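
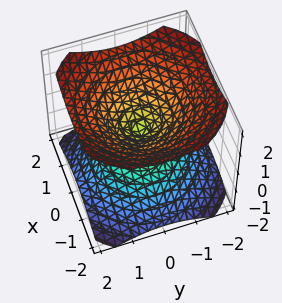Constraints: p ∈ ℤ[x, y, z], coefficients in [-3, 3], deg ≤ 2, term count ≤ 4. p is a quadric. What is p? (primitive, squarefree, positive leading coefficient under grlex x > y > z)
2*x^2 + 2*y^2 - 3*z^2

1. The picture has 2 separate pieces. They look like related sheets of one shape, so recover p as a whole.
2. The degree is 2 — two nappes meeting at a single point; a quadric.
3. By symmetry, the z-axis is an axis of rotation, so x and y enter only as x² + y²; it's symmetric under z → −z, forcing even powers of z.
4. From the axis intercepts and sections: it crosses the y-axis at the gridline y = 0; it meets the z-axis at z = 0 (among the integer gridlines); a circular section at z = 1 has radius between 1 and 2.
5. Putting this together gives p.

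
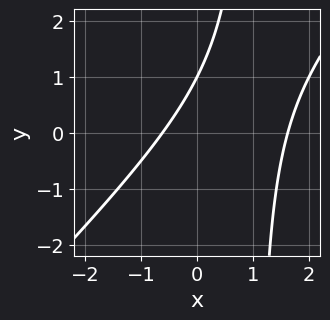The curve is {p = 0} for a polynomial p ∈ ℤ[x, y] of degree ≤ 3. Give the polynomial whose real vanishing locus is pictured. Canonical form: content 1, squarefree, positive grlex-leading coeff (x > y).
x^2 - x*y - x + y - 1

The degree is 2 — a generic line meets the curve in up to 2 points.
Reading off the gridlines: it crosses the y-axis at the gridline y = 1.
These observations pin down the coefficients.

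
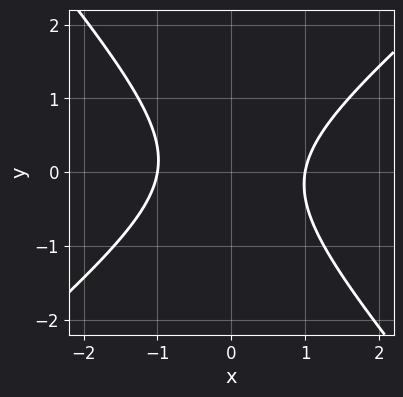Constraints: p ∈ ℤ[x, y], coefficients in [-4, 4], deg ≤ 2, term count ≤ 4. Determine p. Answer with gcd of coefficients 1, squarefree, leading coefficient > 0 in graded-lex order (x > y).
1. deg p = 2. No degree-1 curve has this shape.
2. Reading off the gridlines: no y-intercept at any integer in the box; among the integer gridlines, it crosses the x-axis at x ∈ {-1, 1}.
3. The integer polynomial consistent with all of this is the stated p.

3*x^2 - x*y - 3*y^2 - 3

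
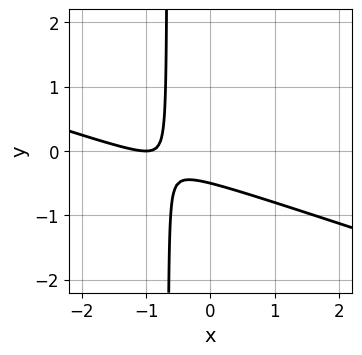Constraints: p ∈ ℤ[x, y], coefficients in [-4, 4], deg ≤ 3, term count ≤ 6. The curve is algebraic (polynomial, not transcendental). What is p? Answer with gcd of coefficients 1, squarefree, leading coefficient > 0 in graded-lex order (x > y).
Degree: a generic line meets the curve in up to 2 points, so deg p = 2.
Checking where it meets the axes: it meets the x-axis at x = -1 (among the integer gridlines).
Assembling these constraints gives the stated polynomial.

x^2 + 3*x*y + 2*x + 2*y + 1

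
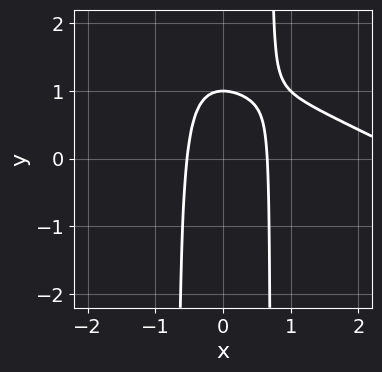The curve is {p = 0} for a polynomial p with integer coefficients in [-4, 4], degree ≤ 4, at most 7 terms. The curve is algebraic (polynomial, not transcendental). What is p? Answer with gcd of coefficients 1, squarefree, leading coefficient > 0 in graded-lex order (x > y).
x^3 + 2*x^2*y - 3*x^2 - y + 1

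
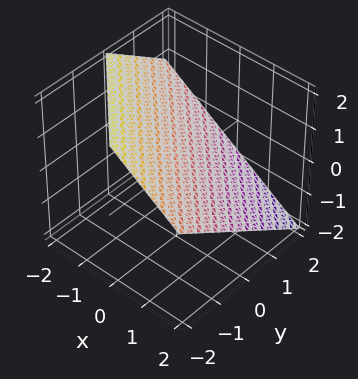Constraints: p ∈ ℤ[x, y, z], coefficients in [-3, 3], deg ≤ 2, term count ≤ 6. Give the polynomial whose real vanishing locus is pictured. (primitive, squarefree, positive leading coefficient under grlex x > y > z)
2*x + 2*y + 3*z - 2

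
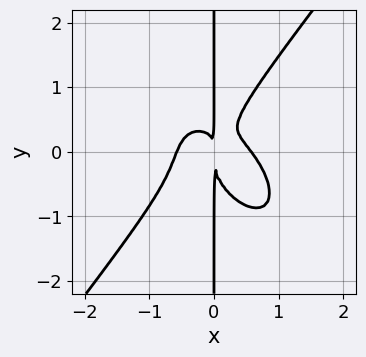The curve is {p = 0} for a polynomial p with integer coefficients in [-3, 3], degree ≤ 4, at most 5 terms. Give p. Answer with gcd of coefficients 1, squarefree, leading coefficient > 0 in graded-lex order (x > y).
Degree: the shape is more complex than any degree-3 curve, so deg p = 4.
Against the integer gridlines: every point of the y-axis in the box is on the curve.
Together with the visible shape, these determine p as stated.

3*x^4 + x^3*y - 2*x*y^3 + 2*x^2*y - x^2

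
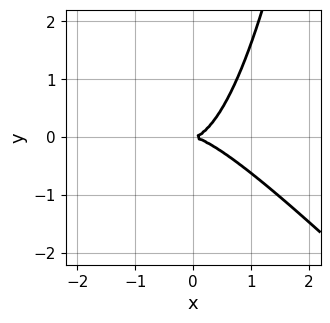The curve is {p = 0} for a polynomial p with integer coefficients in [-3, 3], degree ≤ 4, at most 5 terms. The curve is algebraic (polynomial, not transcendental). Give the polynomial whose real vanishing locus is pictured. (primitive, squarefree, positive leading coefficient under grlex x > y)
(a) deg p = 3. The shape is more complex than any degree-2 curve.
(b) Checking where it meets the axes: one y-axis crossing is at y = 0; it meets the x-axis at x = 0 (among the integer gridlines).
(c) Fitting integer coefficients to these (and the overall shape) gives p.

x^3 + x^2*y - y^2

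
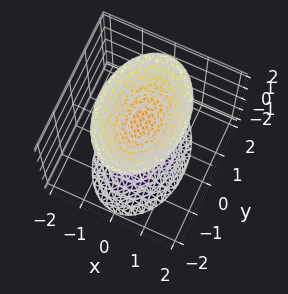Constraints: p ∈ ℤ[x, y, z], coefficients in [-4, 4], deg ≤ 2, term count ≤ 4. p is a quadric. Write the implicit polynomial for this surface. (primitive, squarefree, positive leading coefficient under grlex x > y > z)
2*x^2 + y^2 - z^2 + 1

(a) The picture has 2 separate pieces.
(b) Degree: two separate bowl-shaped sheets opening away from each other; a quadric, so deg p = 2.
(c) Symmetries: the y ↦ −y reflection is a symmetry, so y appears only in even powers; it's symmetric under x → −x, forcing even powers of x; it's symmetric under z → −z, forcing even powers of z.
(d) Observable constraints: the z-axis gridline crossings are at z ∈ {-1, 1}; the surface avoids every integer y-axis point in the box; it misses every integer gridline on the x-axis.
(e) Putting this together gives p.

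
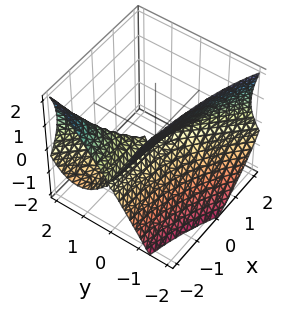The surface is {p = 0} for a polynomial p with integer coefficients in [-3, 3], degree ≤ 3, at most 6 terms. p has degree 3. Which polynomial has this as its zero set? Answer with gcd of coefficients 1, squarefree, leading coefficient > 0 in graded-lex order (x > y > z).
2*x*y^2 + 2*y^3 - y^2*z + 2*z^2

First, the degree is 3 — a generic line meets the surface in up to 3 points.
Then, observable constraints: one y-axis crossing is at y = 0; the visible x-axis segment lies entirely on the surface; it crosses the z-axis at the gridline z = 0.
Finally, solving for integer coefficients yields p as stated.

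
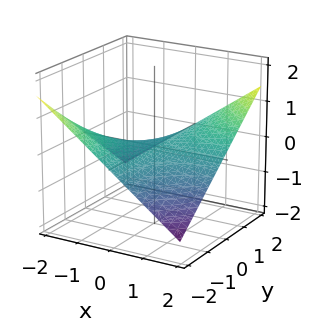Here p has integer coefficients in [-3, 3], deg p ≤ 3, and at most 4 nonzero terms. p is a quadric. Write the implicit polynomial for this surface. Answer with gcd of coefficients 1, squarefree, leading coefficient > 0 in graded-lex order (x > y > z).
x*y - 3*z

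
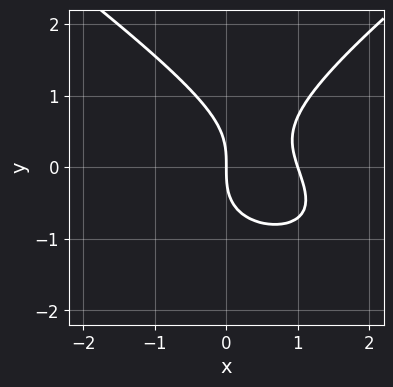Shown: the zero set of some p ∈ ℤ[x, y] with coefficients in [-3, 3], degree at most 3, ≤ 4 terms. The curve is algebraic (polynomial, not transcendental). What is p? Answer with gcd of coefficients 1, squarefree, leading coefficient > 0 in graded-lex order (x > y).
(a) Degree: no degree-2 curve has this shape, so deg p = 3.
(b) Reading off the gridlines: the x-axis gridline crossings are at x ∈ {0, 1}; one y-axis crossing is at y = 0.
(c) The integer polynomial consistent with all of this is the stated p.

x^2*y - 2*y^3 + 3*x^2 - 3*x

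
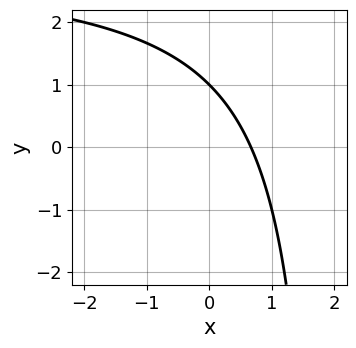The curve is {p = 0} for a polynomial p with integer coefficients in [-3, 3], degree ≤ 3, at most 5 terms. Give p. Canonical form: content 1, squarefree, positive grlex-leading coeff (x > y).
x*y - 3*x - 2*y + 2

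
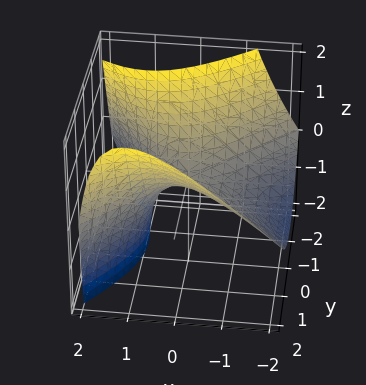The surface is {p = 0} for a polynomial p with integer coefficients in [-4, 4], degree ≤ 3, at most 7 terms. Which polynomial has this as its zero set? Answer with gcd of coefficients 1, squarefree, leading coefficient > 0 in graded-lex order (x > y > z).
2*x^2 - 2*x*z - 2*y^2 + y*z + 3*z

Degree: a generic line meets the surface in up to 2 points, so deg p = 2.
From the axis intercepts and sections: it crosses the y-axis at the gridline y = 0; it meets the z-axis at z = 0 (among the integer gridlines); it meets the x-axis at x = 0 (among the integer gridlines).
Matching integer coefficients to the picture gives p.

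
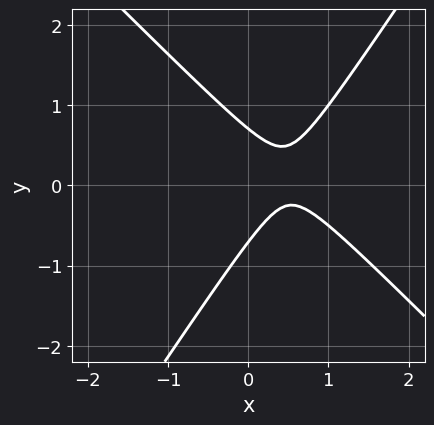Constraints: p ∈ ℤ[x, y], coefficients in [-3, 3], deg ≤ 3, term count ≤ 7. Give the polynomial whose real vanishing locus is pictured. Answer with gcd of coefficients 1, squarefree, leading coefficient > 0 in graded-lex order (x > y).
(a) Degree: a generic line meets the curve in up to 2 points, so deg p = 2.
(b) Observable constraints: the curve avoids every integer x-axis point in the box.
(c) These observations pin down the coefficients.

3*x^2 + x*y - 2*y^2 - 3*x + 1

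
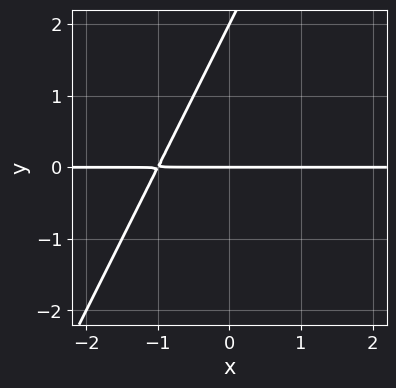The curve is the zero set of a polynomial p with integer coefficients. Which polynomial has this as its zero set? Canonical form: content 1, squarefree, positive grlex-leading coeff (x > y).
2*x*y - y^2 + 2*y

(a) deg p = 2. No degree-1 curve has this shape.
(b) Checking where it meets the axes: among the integer gridlines, it crosses the y-axis at y ∈ {0, 2}; every point of the x-axis in the box is on the curve.
(c) These observations pin down the coefficients.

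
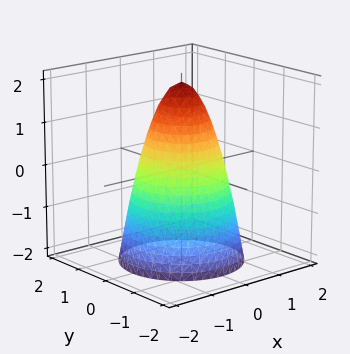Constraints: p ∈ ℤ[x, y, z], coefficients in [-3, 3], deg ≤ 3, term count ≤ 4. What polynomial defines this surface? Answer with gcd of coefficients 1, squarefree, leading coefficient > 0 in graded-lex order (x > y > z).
2*x^2 + 2*y^2 + z - 2

(a) deg p = 2. The shape is more complex than any degree-1 surface.
(b) By symmetry, every cross-section ⟂ z is a circle, so x, y appear only via x² + y².
(c) Against the integer gridlines: the y-axis gridline crossings are at y ∈ {-1, 1}; it crosses the z-axis at the gridline z = 2; among the integer gridlines, it crosses the x-axis at x ∈ {-1, 1}; a circular section at z = 1 has radius between 0 and 1.
(d) These observations pin down the coefficients.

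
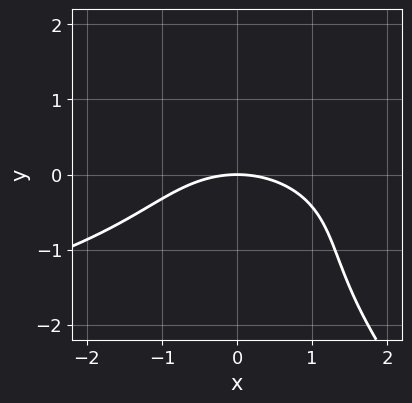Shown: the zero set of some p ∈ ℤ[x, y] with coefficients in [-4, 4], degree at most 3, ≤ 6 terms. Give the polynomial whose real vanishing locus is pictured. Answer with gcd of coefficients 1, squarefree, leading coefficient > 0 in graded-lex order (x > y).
x*y^2 + y^3 + x^2 + y^2 + 3*y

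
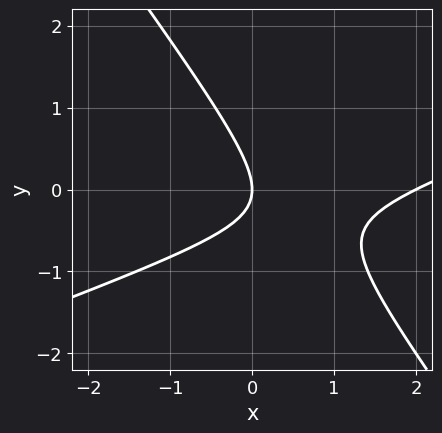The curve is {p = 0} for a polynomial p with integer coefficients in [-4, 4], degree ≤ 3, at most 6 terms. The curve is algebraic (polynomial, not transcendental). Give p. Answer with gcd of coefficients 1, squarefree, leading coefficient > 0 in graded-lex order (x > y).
1. The degree is 2 — the shape is more complex than any degree-1 curve.
2. From the axis intercepts and sections: it crosses the y-axis at the gridline y = 0; among the integer gridlines, it crosses the x-axis at x ∈ {0, 2}.
3. Fitting integer coefficients to these (and the overall shape) gives p.

x^2 - 2*x*y - 2*y^2 - 2*x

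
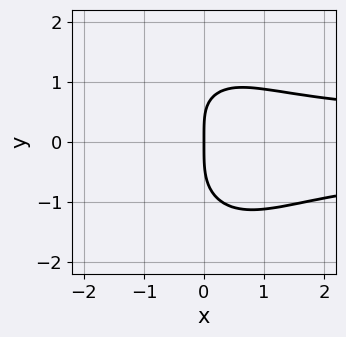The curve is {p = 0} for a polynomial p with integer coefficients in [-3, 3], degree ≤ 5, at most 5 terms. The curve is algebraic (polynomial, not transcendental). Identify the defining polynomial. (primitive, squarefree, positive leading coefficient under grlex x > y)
1. The degree is 4 — no degree-3 curve has this shape.
2. Against the integer gridlines: it crosses the x-axis at the gridline x = 0; it crosses the y-axis at the gridline y = 0.
3. Solving for integer coefficients yields p as stated.

2*x^2*y^2 + y^4 + x*y - 3*x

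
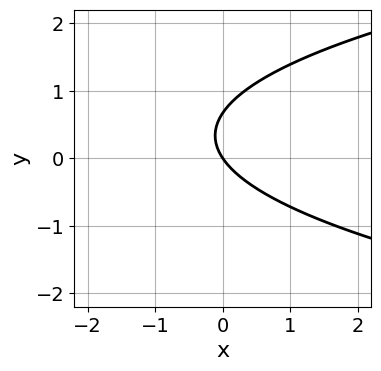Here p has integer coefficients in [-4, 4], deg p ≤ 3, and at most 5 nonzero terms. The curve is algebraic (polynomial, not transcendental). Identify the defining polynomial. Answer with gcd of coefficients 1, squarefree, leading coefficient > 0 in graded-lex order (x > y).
3*y^2 - 3*x - 2*y

(a) Degree: the shape is more complex than any degree-1 curve, so deg p = 2.
(b) Checking where it meets the axes: it meets the x-axis at x = 0 (among the integer gridlines); one y-axis crossing is at y = 0.
(c) Matching integer coefficients to the picture gives p.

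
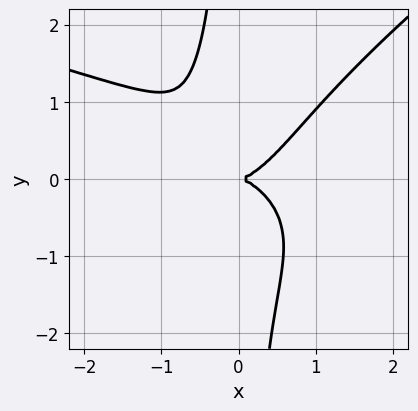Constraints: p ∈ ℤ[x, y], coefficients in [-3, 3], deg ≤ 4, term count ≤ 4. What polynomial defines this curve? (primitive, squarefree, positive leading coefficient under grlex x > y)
1. The degree is 4 — a generic line meets the curve in up to 4 points.
2. Checking where it meets the axes: one y-axis crossing is at y = 0; it crosses the x-axis at the gridline x = 0.
3. Putting this together gives p.

2*x^2*y^2 - 3*x*y^3 + 3*x^3 - 3*y^2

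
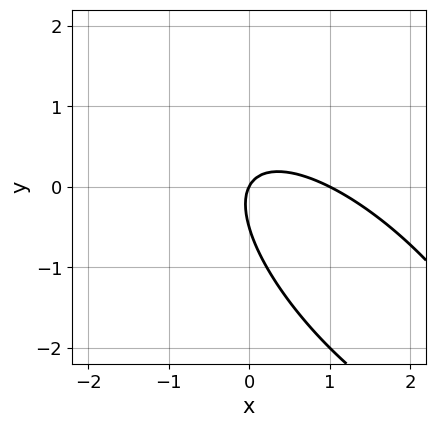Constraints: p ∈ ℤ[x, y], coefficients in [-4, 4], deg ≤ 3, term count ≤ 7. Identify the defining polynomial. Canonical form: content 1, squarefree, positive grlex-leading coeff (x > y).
First, the degree is 2 — a generic line meets the curve in up to 2 points.
Then, against the integer gridlines: the x-axis gridline crossings are at x ∈ {0, 1}; one y-axis crossing is at y = 0.
Finally, these observations pin down the coefficients.

2*x^2 + 3*x*y + 2*y^2 - 2*x + y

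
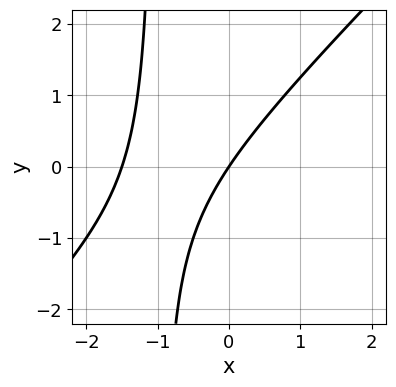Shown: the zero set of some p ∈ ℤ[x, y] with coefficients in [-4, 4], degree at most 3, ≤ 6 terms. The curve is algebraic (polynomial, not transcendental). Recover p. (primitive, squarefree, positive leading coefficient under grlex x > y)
2*x^2 - 2*x*y + 3*x - 2*y

1. deg p = 2. A generic line meets the curve in up to 2 points.
2. Checking where it meets the axes: one y-axis crossing is at y = 0; it crosses the x-axis at the gridline x = 0.
3. Together with the visible shape, these determine p as stated.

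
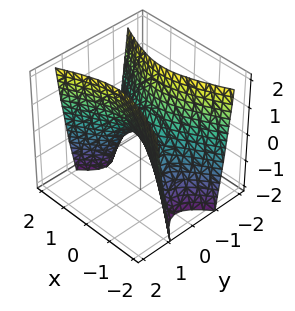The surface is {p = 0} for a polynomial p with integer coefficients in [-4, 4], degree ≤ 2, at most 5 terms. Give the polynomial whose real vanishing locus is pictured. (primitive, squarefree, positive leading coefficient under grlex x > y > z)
x^2 - 3*y^2 + z

1. deg p = 2.
2. Symmetries: the x ↦ −x reflection is a symmetry, so x appears only in even powers; the y ↦ −y reflection is a symmetry, so y appears only in even powers.
3. From the visible intercepts: it meets the y-axis at y = 0 (among the integer gridlines); one z-axis crossing is at z = 0.
4. These observations pin down the coefficients.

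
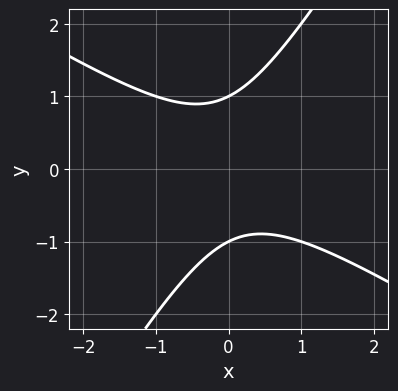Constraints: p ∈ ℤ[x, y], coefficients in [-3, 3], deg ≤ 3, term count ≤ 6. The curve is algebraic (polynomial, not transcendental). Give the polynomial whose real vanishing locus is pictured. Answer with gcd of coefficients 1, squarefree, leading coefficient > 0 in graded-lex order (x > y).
x^2 + x*y - y^2 + 1

1. deg p = 2. The shape is more complex than any degree-1 curve.
2. Reading off the gridlines: no x-intercept at any integer in the box; the y-axis gridline crossings are at y ∈ {-1, 1}.
3. Putting this together gives p.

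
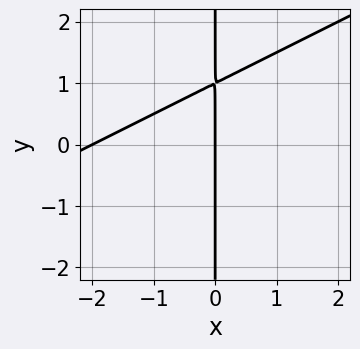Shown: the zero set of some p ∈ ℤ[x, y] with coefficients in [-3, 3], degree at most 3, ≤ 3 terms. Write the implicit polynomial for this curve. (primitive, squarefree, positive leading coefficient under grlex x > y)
1. deg p = 2. The shape is more complex than any degree-1 curve.
2. Against the integer gridlines: every point of the y-axis in the box is on the curve; among the integer gridlines, it crosses the x-axis at x ∈ {-2, 0}.
3. Fitting integer coefficients to these (and the overall shape) gives p.

x^2 - 2*x*y + 2*x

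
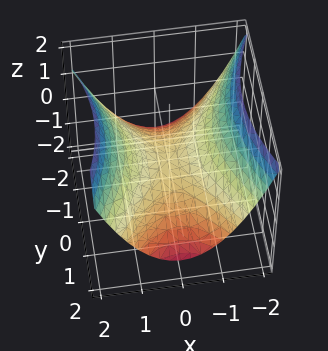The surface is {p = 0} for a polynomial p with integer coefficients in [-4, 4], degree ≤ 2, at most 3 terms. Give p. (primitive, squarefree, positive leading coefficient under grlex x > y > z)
1. The degree is 2 — a hyperbolic paraboloid; a quadric.
2. Symmetries: the y ↦ −y reflection is a symmetry, so y appears only in even powers; the x ↦ −x reflection is a symmetry, so x appears only in even powers.
3. Checking where it meets the axes: it crosses the x-axis at the gridline x = 0; one y-axis crossing is at y = 0.
4. The integer polynomial consistent with all of this is the stated p.

2*x^2 - y^2 - 3*z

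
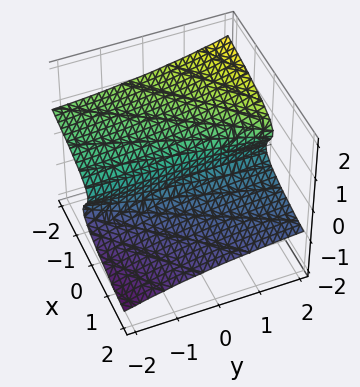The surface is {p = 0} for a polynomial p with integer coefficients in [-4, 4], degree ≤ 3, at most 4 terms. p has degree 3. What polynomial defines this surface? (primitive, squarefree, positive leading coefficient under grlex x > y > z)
y*z^2 - 2*z^3 - x

Degree: the shape is more complex than any degree-2 surface, so deg p = 3.
Against the integer gridlines: it crosses the x-axis at the gridline x = 0; one z-axis crossing is at z = 0; the visible y-axis segment lies entirely on the surface.
The integer polynomial consistent with all of this is the stated p.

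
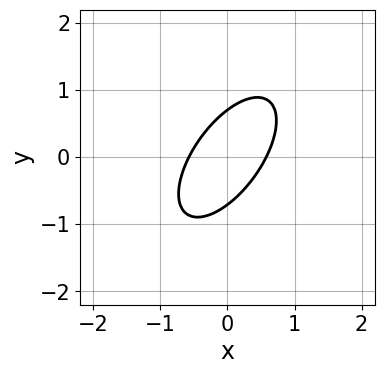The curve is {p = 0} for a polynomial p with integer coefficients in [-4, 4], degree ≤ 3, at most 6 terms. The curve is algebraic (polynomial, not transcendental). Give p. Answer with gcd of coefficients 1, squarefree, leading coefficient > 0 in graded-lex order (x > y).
First, deg p = 2.
Finally, solving for integer coefficients yields p as stated.

3*x^2 - 3*x*y + 2*y^2 - 1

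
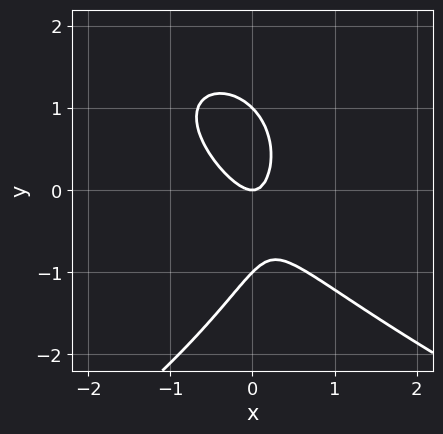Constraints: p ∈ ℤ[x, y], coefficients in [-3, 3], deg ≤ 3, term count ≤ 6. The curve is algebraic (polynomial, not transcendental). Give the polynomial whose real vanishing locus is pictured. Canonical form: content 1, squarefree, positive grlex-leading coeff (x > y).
y^3 + 3*x^2 + 2*x*y - y

1. The degree is 3 — no degree-2 curve has this shape.
2. Observable constraints: among the integer gridlines, it crosses the y-axis at y ∈ {-1, 0, 1}; it meets the x-axis at x = 0 (among the integer gridlines).
3. Fitting integer coefficients to these (and the overall shape) gives p.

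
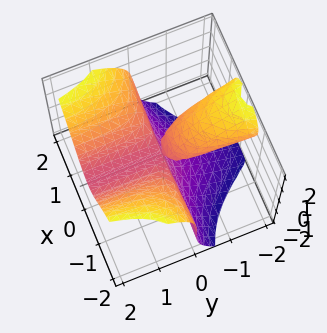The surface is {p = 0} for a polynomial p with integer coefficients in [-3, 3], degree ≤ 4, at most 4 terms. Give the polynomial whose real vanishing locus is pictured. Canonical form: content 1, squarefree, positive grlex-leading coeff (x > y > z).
3*x^2*y - z^3 - 2*y*z

1. Degree: no degree-2 surface has this shape, so deg p = 3.
2. Against the integer gridlines: the visible x-axis segment lies entirely on the surface; it meets the z-axis at z = 0 (among the integer gridlines).
3. Assembling these constraints gives the stated polynomial.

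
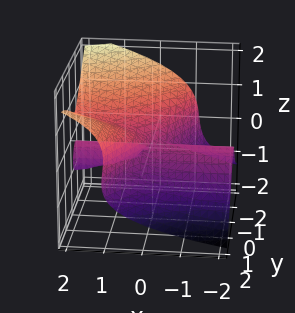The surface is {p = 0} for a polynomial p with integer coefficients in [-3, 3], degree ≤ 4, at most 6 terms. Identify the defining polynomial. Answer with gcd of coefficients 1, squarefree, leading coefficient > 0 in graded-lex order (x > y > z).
2*x*y^2 - y^3 - 3*z^3 + x*z

1. deg p = 3. A generic line meets the surface in up to 3 points.
2. Against the integer gridlines: it meets the y-axis at y = 0 (among the integer gridlines); every point of the x-axis in the box is on the surface.
3. Matching integer coefficients to the picture gives p.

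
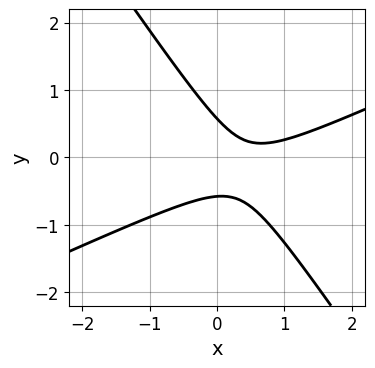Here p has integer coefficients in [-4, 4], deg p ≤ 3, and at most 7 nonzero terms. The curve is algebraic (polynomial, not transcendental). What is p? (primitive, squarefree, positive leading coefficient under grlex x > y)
2*x^2 - 3*x*y - 3*y^2 - 2*x + 1

First, degree: a generic line meets the curve in up to 2 points, so deg p = 2.
Next, observable constraints: it misses every integer gridline on the x-axis.
Finally, together with the visible shape, these determine p as stated.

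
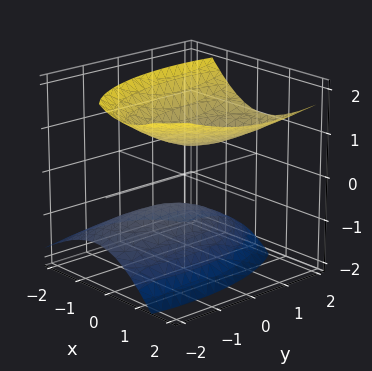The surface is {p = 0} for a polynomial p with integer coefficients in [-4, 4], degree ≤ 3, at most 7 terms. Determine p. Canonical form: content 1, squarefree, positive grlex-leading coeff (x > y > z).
3*x^2 - 2*x*z + y^2 - y*z - 3*z^2 + 2

(a) The picture has 2 separate pieces.
(b) deg p = 2.
(c) From the axis intercepts and sections: it misses every integer gridline on the x-axis; the surface avoids every integer y-axis point in the box.
(d) Fitting integer coefficients to these (and the overall shape) gives p.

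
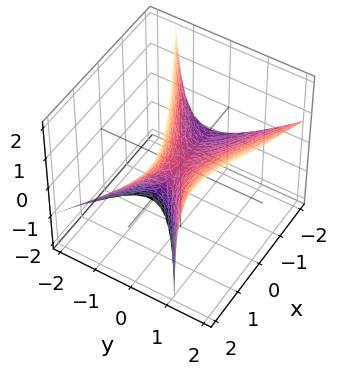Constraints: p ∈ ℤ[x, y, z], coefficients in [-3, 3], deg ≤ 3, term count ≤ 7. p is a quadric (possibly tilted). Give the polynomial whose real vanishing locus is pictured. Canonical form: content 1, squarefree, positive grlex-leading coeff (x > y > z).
x^2 - 2*x*z - 3*y^2 + 3*y*z + z

1. deg p = 2. A generic line meets the surface in up to 2 points.
2. Against the integer gridlines: it meets the x-axis at x = 0 (among the integer gridlines); it meets the z-axis at z = 0 (among the integer gridlines); it meets the y-axis at y = 0 (among the integer gridlines).
3. Assembling these constraints gives the stated polynomial.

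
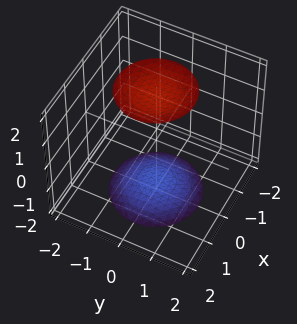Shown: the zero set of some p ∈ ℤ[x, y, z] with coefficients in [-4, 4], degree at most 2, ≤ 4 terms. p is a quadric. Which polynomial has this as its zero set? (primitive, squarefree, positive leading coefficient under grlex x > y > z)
x^2 + y^2 - z^2 + 3

(a) There are 2 components. Treating them together as one polynomial.
(b) Degree: two sheets facing apart; a quadric, so deg p = 2.
(c) Symmetries: it's symmetric under z → −z, forcing even powers of z; rotational symmetry about the z-axis ⇒ p depends on x, y only through x² + y².
(d) From the axis intercepts and sections: it misses every integer gridline on the y-axis; a circular section at z = 2 has radius exactly 1; it misses every integer gridline on the x-axis.
(e) Fitting integer coefficients to these (and the overall shape) gives p.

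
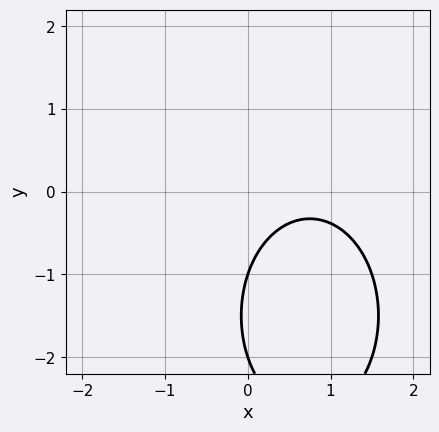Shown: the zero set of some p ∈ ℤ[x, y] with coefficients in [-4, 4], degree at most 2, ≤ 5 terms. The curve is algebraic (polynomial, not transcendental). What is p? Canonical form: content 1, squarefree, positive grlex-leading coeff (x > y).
First, the degree is 2 — the shape is more complex than any degree-1 curve.
Then, against the integer gridlines: the y-axis gridline crossings are at y ∈ {-2, -1}; it misses every integer gridline on the x-axis.
Finally, these observations pin down the coefficients.

2*x^2 + y^2 - 3*x + 3*y + 2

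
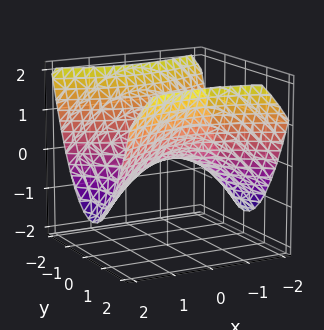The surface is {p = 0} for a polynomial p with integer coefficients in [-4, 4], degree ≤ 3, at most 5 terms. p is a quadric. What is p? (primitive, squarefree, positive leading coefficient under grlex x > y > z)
The degree is 2 — a saddle surface; a quadric.
Symmetries: it's symmetric under x → −x, forcing even powers of x; mirror symmetry y ↦ −y ⇒ only even powers of y.
Checking where it meets the axes: it meets the x-axis at x = 0 (among the integer gridlines); it meets the y-axis at y = 0 (among the integer gridlines); it meets the z-axis at z = 0 (among the integer gridlines).
The integer polynomial consistent with all of this is the stated p.

x^2 - 2*y^2 + 3*z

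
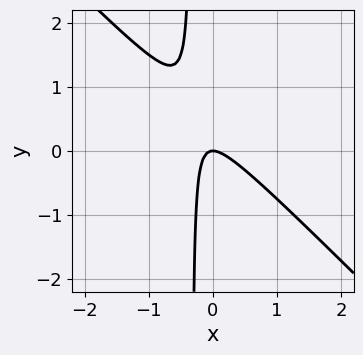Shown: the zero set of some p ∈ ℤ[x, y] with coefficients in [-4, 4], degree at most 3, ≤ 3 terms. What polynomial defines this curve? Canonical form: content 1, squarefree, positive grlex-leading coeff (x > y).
3*x^2 + 3*x*y + y

(a) deg p = 2. No degree-1 curve has this shape.
(b) Reading off the gridlines: one x-axis crossing is at x = 0; it meets the y-axis at y = 0 (among the integer gridlines).
(c) Matching integer coefficients to the picture gives p.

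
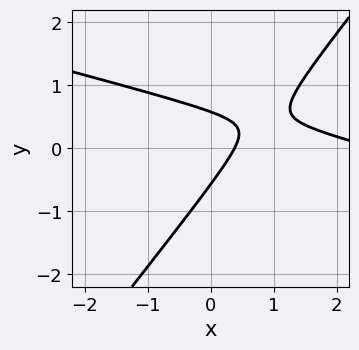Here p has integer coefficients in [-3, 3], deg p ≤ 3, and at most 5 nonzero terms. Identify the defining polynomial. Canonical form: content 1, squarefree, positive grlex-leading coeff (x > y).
x^2 + 3*x*y - 3*y^2 - 3*x + 1

First, deg p = 2. The shape is more complex than any degree-1 curve.
Finally, matching integer coefficients to the picture gives p.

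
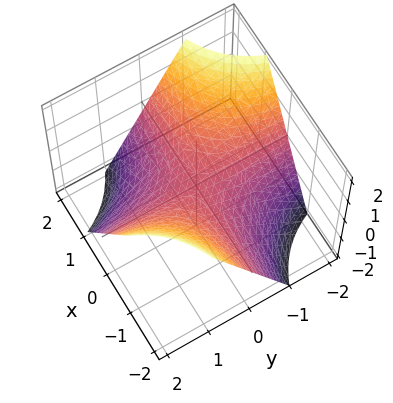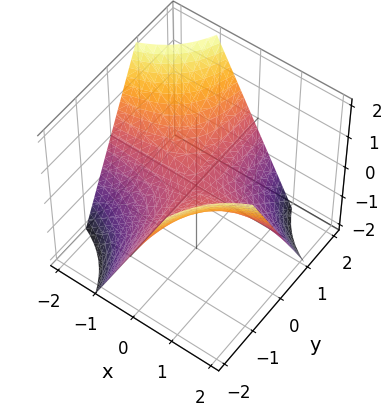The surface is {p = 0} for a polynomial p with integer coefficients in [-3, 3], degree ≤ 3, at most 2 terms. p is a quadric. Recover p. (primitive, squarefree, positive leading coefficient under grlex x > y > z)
x*y + z

First, deg p = 2. A saddle surface; a quadric.
Then, observable constraints: the visible x-axis segment lies entirely on the surface; the visible y-axis segment lies entirely on the surface.
Finally, these observations pin down the coefficients.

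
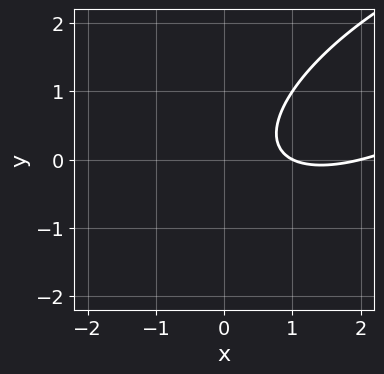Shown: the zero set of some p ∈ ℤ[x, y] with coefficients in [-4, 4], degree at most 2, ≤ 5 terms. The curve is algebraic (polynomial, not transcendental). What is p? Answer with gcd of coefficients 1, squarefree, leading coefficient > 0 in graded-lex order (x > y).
x^2 - 2*x*y + 2*y^2 - 3*x + 2

First, deg p = 2. The shape is more complex than any degree-1 curve.
Then, checking where it meets the axes: the curve avoids every integer y-axis point in the box; the x-axis gridline crossings are at x ∈ {1, 2}.
Finally, assembling these constraints gives the stated polynomial.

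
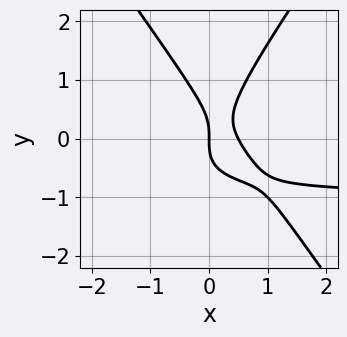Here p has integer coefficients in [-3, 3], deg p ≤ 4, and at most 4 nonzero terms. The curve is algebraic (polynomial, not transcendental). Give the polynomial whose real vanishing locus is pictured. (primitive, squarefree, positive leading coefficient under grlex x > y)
2*x^2*y - y^3 + 2*x^2 - x

First, the degree is 3 — a generic line meets the curve in up to 3 points.
Then, observable constraints: it crosses the x-axis at the gridline x = 0; it crosses the y-axis at the gridline y = 0.
Finally, putting this together gives p.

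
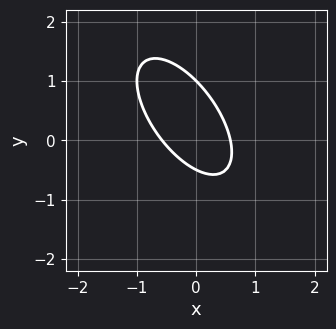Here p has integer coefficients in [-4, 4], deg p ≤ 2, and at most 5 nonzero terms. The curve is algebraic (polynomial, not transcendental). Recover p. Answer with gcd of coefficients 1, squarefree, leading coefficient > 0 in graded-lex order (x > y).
First, the degree is 2 — a generic line meets the curve in up to 2 points.
Next, observable constraints: it crosses the y-axis at the gridline y = 1.
Finally, these observations pin down the coefficients.

3*x^2 + 3*x*y + 2*y^2 - y - 1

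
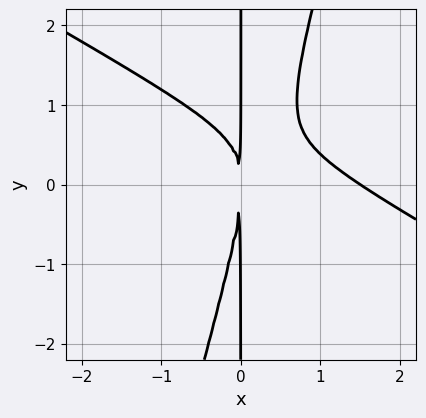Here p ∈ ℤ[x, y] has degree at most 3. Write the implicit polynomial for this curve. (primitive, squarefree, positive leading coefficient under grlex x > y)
2*x^3 + 3*x^2*y - x*y^2 - 3*x^2

(a) Degree: a generic line meets the curve in up to 3 points, so deg p = 3.
(b) Reading off the gridlines: every point of the y-axis in the box is on the curve.
(c) The integer polynomial consistent with all of this is the stated p.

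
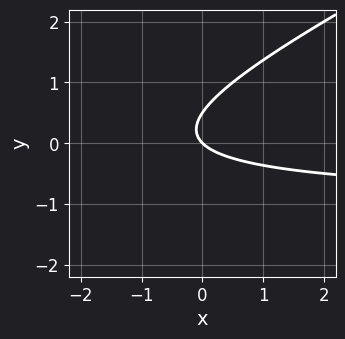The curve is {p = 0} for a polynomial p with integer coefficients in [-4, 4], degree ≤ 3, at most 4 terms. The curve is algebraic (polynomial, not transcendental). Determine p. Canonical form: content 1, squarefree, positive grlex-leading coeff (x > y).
x*y - 2*y^2 + x + y

1. The degree is 2 — no degree-1 curve has this shape.
2. Observable constraints: one y-axis crossing is at y = 0; it meets the x-axis at x = 0 (among the integer gridlines).
3. Assembling these constraints gives the stated polynomial.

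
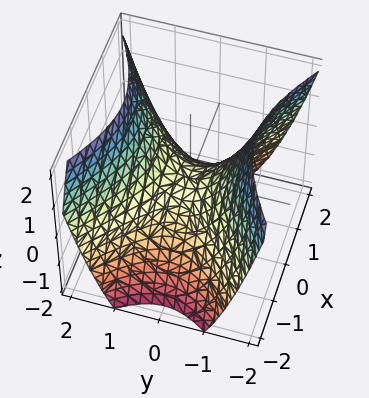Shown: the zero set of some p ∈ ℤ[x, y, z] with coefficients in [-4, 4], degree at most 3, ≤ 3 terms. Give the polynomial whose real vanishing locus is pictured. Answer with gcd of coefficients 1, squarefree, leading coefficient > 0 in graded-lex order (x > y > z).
2*x^2 - 3*y^2 + 3*z

1. deg p = 2.
2. Symmetries: mirror symmetry y ↦ −y ⇒ only even powers of y; it's symmetric under x → −x, forcing even powers of x.
3. Checking where it meets the axes: one x-axis crossing is at x = 0; it meets the y-axis at y = 0 (among the integer gridlines); it crosses the z-axis at the gridline z = 0.
4. Solving for integer coefficients yields p as stated.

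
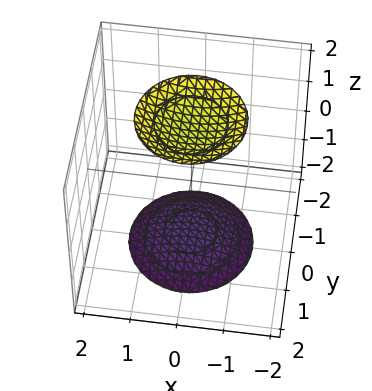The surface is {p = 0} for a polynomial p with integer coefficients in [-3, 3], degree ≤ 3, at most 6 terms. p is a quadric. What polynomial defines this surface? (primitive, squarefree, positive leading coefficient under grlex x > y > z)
The picture has 2 separate pieces.
Degree: two sheets facing apart; a quadric, so deg p = 2.
Symmetry: the z-axis is an axis of rotation, so x and y enter only as x² + y²; mirror symmetry z ↦ −z ⇒ only even powers of z.
Checking where it meets the axes: a circular section at z = 2 has radius exactly 1; the surface avoids every integer y-axis point in the box.
Fitting integer coefficients to these (and the overall shape) gives p.

x^2 + y^2 - z^2 + 3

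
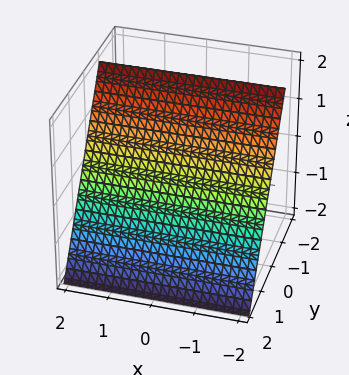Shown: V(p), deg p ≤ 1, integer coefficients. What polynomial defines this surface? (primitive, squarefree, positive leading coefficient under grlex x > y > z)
1. deg p = 1. The surface is flat (a plane).
2. Reading off the gridlines: one z-axis crossing is at z = 1; no x-intercept at any integer in the box.
3. Assembling these constraints gives the stated polynomial.

3*y + 2*z - 2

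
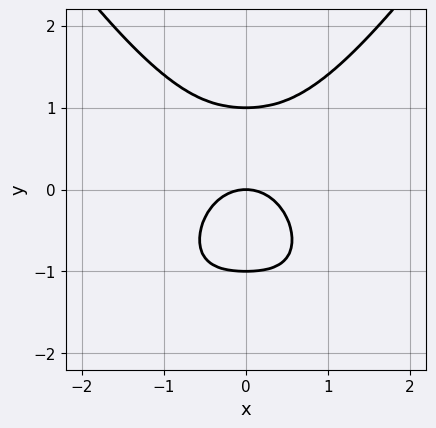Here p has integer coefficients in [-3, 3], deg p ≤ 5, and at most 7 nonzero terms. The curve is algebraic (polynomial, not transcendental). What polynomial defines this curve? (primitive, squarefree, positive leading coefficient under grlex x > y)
Degree: no degree-3 curve has this shape, so deg p = 4.
Symmetries: the x ↦ −x reflection is a symmetry, so x appears only in even powers.
From the visible intercepts: it crosses the x-axis at the gridline x = 0; the y-axis gridline crossings are at y ∈ {-1, 0, 1}.
Fitting integer coefficients to these (and the overall shape) gives p.

3*x^4 - x^2*y^2 - 3*y^3 + 3*x^2 + 3*y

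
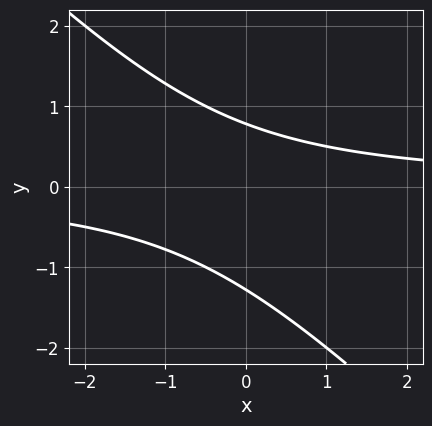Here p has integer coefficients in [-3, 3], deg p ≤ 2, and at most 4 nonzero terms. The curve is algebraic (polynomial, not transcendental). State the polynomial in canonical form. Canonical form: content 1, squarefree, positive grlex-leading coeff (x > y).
(a) Degree: the shape is more complex than any degree-1 curve, so deg p = 2.
(b) Against the integer gridlines: no x-intercept at any integer in the box.
(c) Assembling these constraints gives the stated polynomial.

2*x*y + 2*y^2 + y - 2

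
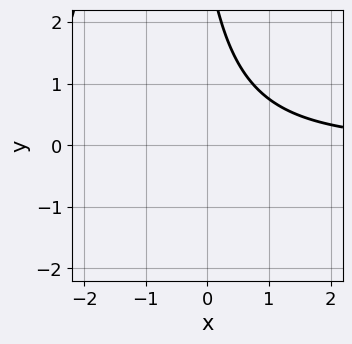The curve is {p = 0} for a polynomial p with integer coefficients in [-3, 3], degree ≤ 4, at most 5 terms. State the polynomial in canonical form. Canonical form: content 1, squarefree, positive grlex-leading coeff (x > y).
x^2*y + 2*x*y + y - 3

deg p = 3.
From the visible intercepts: the curve avoids every integer x-axis point in the box; it misses every integer gridline on the y-axis.
Solving for integer coefficients yields p as stated.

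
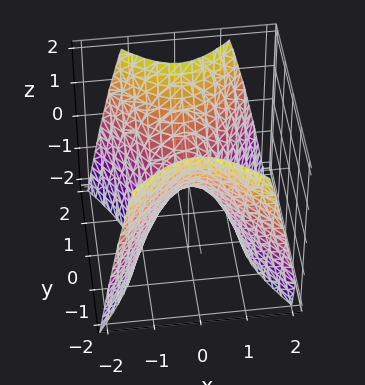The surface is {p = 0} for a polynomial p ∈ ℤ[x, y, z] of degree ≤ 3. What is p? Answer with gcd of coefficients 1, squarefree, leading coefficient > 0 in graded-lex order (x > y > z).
3*x^2 - 2*y^2 + 2*z

First, deg p = 2. A saddle surface; a quadric.
Then, symmetries: it's symmetric under x → −x, forcing even powers of x; mirror symmetry y ↦ −y ⇒ only even powers of y.
Next, from the axis intercepts and sections: it meets the x-axis at x = 0 (among the integer gridlines); it meets the z-axis at z = 0 (among the integer gridlines).
Finally, fitting integer coefficients to these (and the overall shape) gives p.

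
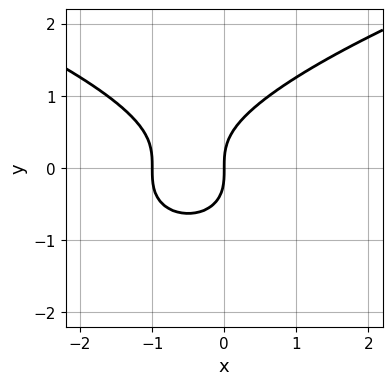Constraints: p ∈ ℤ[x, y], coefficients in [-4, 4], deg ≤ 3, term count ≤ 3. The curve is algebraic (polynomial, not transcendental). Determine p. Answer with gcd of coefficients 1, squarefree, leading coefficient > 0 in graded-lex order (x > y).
(a) Degree: the shape is more complex than any degree-2 curve, so deg p = 3.
(b) Against the integer gridlines: among the integer gridlines, it crosses the x-axis at x ∈ {-1, 0}; it crosses the y-axis at the gridline y = 0.
(c) Putting this together gives p.

y^3 - x^2 - x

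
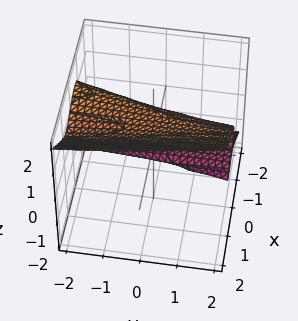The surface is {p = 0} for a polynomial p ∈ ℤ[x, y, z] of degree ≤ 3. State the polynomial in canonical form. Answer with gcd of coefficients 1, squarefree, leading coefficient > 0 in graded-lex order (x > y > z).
1. The degree is 3 — the shape is more complex than any degree-2 surface.
2. From the axis intercepts and sections: one x-axis crossing is at x = 0; the visible y-axis segment lies entirely on the surface.
3. Solving for integer coefficients yields p as stated. Check: (0, 0, 1) on the z-axis lies on the surface, and p(0, 0, 1) = 0. ✓

2*x^3 + x*y*z - 3*z^3 + 2*z^2 + z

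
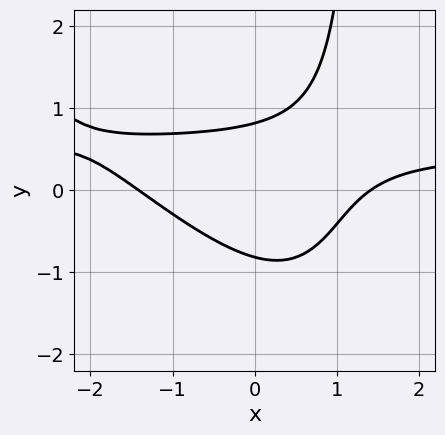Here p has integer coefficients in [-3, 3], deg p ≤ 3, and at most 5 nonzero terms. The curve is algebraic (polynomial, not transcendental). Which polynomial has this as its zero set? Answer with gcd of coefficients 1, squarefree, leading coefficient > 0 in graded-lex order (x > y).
2*x^2*y + 2*x*y^2 - x^2 - 3*y^2 + 2

First, degree: the shape is more complex than any degree-2 curve, so deg p = 3.
Finally, putting this together gives p.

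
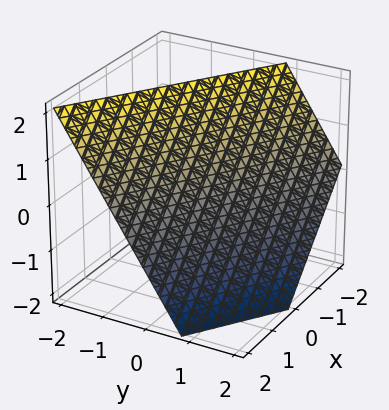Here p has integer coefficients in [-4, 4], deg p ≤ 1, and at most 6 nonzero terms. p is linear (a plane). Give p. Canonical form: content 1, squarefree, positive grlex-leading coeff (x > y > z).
(a) The degree is 1 — every cross-section is a straight line — this is a plane.
(b) Reading off the gridlines: it meets the z-axis at z = 1 (among the integer gridlines); one x-axis crossing is at x = 1.
(c) Fitting integer coefficients to these (and the overall shape) gives p.

2*x + 3*y + 2*z - 2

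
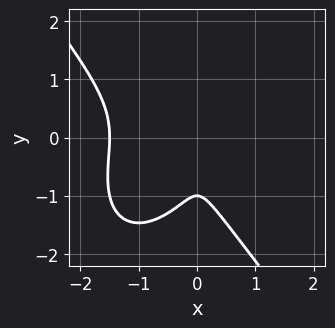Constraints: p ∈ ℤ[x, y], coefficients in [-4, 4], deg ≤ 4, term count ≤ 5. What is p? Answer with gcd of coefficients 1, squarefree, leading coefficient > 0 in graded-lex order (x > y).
1. The degree is 3 — a generic line meets the curve in up to 3 points.
2. Observable constraints: it meets the y-axis at y = -1 (among the integer gridlines).
3. These observations pin down the coefficients.

2*x^3 + y^3 + 3*x^2 + y^2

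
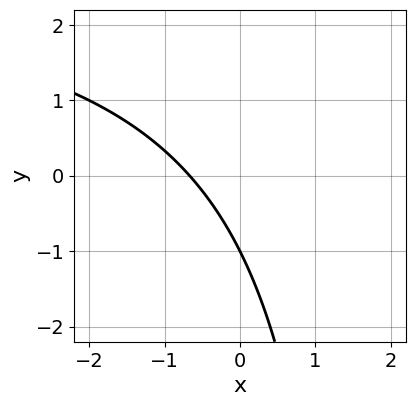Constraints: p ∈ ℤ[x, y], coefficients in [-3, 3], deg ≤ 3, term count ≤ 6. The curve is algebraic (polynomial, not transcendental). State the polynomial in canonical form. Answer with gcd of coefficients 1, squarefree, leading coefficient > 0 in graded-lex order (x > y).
The degree is 2 — the shape is more complex than any degree-1 curve.
Observable constraints: one y-axis crossing is at y = -1.
These observations pin down the coefficients.

x*y - 3*x - 2*y - 2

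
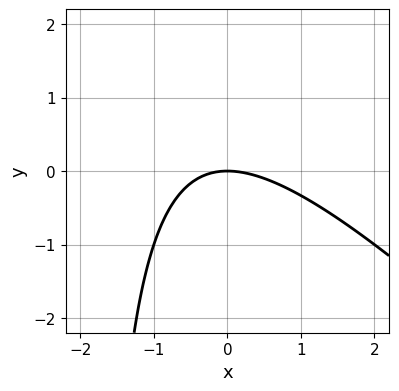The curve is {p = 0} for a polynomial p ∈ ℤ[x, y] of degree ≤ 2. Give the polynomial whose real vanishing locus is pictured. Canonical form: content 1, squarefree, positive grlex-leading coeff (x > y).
x^2 + x*y + 2*y

Degree: a generic line meets the curve in up to 2 points, so deg p = 2.
From the visible intercepts: it meets the x-axis at x = 0 (among the integer gridlines); one y-axis crossing is at y = 0.
The integer polynomial consistent with all of this is the stated p.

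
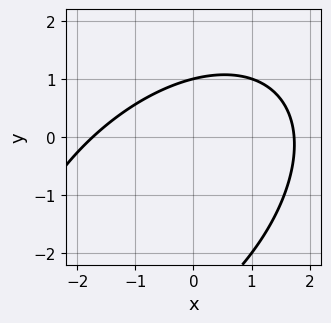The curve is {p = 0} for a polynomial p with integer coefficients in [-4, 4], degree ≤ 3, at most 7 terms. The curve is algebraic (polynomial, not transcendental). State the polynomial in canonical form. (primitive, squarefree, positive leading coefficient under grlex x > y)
(a) The degree is 2 — a generic line meets the curve in up to 2 points.
(b) From the axis intercepts and sections: it meets the y-axis at y = 1 (among the integer gridlines).
(c) Assembling these constraints gives the stated polynomial.

x^2 - x*y + y^2 + 2*y - 3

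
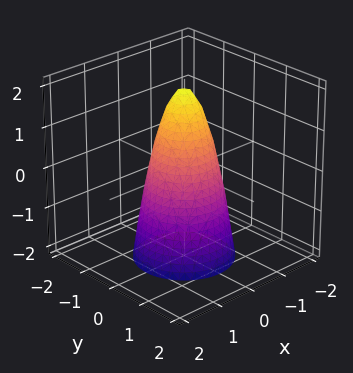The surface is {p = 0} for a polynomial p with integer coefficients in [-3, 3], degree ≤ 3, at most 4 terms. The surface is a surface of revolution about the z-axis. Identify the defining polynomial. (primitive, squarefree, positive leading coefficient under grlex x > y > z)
(a) The degree is 2 — the shape is more complex than any degree-1 surface.
(b) Symmetry: every cross-section ⟂ z is a circle, so x, y appear only via x² + y².
(c) Checking where it meets the axes: a circular section at z = 1 has radius between 0 and 1; it crosses the z-axis at the gridline z = 2.
(d) Fitting integer coefficients to these (and the overall shape) gives p.

3*x^2 + 3*y^2 + z - 2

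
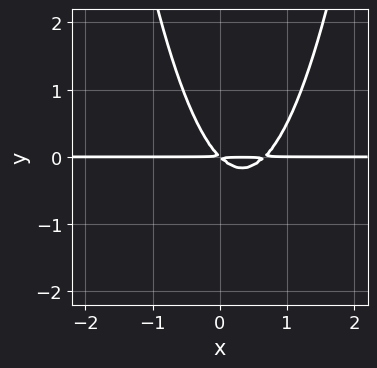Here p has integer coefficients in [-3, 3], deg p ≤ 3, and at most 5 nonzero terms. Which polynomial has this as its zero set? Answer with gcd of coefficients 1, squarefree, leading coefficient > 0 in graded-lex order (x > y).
1. Degree: a generic line meets the curve in up to 3 points, so deg p = 3.
2. From the axis intercepts and sections: every point of the x-axis in the box is on the curve.
3. Fitting integer coefficients to these (and the overall shape) gives p.

3*x^2*y - 2*x*y - 2*y^2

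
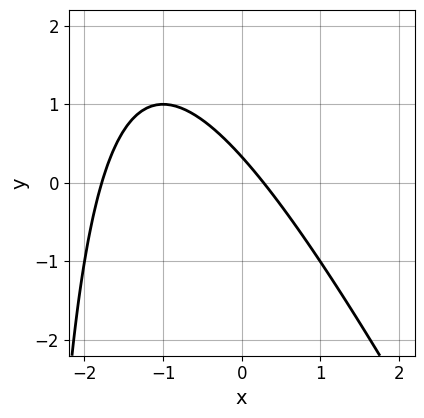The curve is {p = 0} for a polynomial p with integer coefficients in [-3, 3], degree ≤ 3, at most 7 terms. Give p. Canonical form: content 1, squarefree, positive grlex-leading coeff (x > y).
The degree is 2 — the shape is more complex than any degree-1 curve.
Matching integer coefficients to the picture gives p.

2*x^2 + x*y + 3*x + 3*y - 1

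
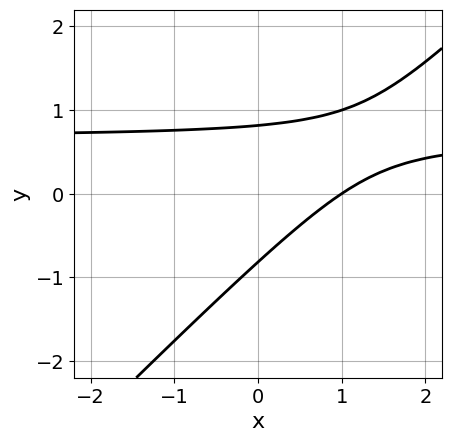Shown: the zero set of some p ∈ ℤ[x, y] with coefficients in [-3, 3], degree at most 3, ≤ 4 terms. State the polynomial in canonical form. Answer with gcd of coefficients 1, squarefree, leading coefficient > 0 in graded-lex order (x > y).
3*x*y - 3*y^2 - 2*x + 2

First, deg p = 2.
Then, reading off the gridlines: it crosses the x-axis at the gridline x = 1.
Finally, matching integer coefficients to the picture gives p.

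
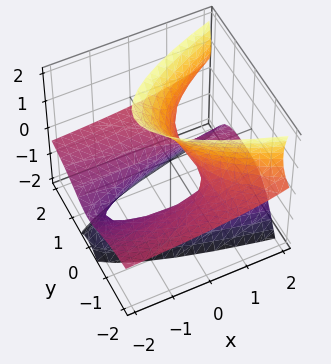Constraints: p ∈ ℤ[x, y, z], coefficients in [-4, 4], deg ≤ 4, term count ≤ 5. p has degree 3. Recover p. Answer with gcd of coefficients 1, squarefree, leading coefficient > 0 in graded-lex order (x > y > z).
First, deg p = 3. A generic line meets the surface in up to 3 points.
Then, from the axis intercepts and sections: one z-axis crossing is at z = 1; no y-intercept at any integer in the box.
Finally, together with the visible shape, these determine p as stated.

3*y^2*z - z^3 - 3*x*z - 2*x + 1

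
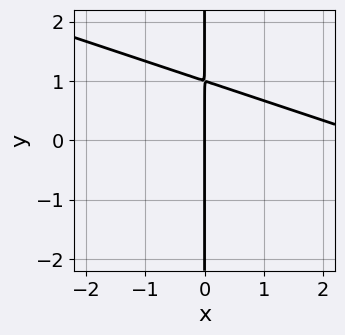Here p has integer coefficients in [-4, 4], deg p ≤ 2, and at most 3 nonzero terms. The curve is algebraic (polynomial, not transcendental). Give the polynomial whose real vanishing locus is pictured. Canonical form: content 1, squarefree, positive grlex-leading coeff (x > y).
First, the degree is 2 — the shape is more complex than any degree-1 curve.
Next, reading off the gridlines: it crosses the x-axis at the gridline x = 0; the visible y-axis segment lies entirely on the curve.
Finally, assembling these constraints gives the stated polynomial.

x^2 + 3*x*y - 3*x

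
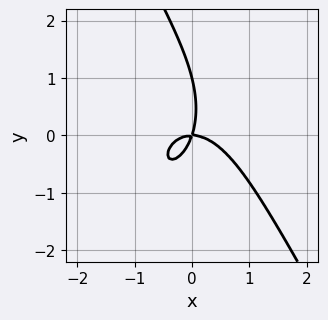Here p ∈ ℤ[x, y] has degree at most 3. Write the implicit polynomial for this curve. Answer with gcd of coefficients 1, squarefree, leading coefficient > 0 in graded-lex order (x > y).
3*x^3 + x*y^2 + y^3 + 3*x*y - y^2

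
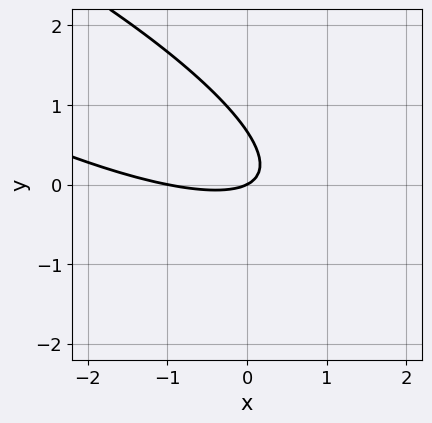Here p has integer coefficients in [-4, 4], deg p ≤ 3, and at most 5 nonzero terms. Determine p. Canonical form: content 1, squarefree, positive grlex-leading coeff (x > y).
x^2 + 3*x*y + 3*y^2 + x - 2*y

(a) deg p = 2. No degree-1 curve has this shape.
(b) From the axis intercepts and sections: the x-axis gridline crossings are at x ∈ {-1, 0}; it meets the y-axis at y = 0 (among the integer gridlines).
(c) Assembling these constraints gives the stated polynomial.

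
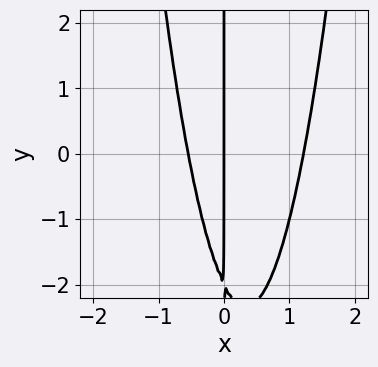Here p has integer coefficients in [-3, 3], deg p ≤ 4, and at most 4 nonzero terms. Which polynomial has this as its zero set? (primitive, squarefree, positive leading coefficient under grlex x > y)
3*x^3 - 2*x^2 - x*y - 2*x

(a) The degree is 3 — the shape is more complex than any degree-2 curve.
(b) From the axis intercepts and sections: the visible y-axis segment lies entirely on the curve; it crosses the x-axis at the gridline x = 0.
(c) The integer polynomial consistent with all of this is the stated p.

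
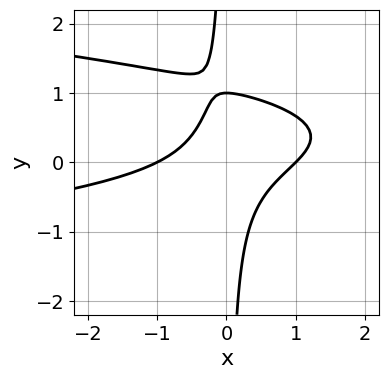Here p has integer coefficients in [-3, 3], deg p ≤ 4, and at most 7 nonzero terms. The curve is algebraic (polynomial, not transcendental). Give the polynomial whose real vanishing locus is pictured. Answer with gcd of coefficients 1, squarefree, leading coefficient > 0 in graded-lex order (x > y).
3*x*y^2 + x^2 - 3*x*y + y - 1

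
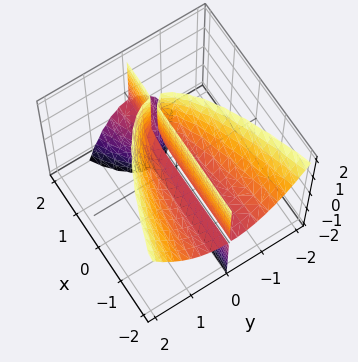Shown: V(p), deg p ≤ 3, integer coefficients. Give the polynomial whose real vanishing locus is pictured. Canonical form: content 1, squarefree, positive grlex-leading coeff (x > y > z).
2*x*y*z + 3*y^3 - 2*y*z

First, there are 3 components. They look like related sheets of one shape, so recover p as a whole.
Then, degree: no degree-2 surface has this shape, so deg p = 3.
Then, observable constraints: the visible x-axis segment lies entirely on the surface; it crosses the y-axis at the gridline y = 0; the visible z-axis segment lies entirely on the surface.
Finally, assembling these constraints gives the stated polynomial.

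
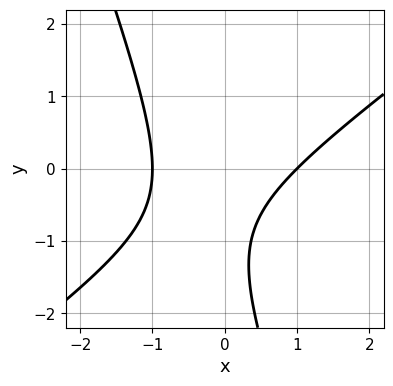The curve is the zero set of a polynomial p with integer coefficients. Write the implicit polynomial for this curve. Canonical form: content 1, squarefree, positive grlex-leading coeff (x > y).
(a) deg p = 2. A generic line meets the curve in up to 2 points.
(b) From the axis intercepts and sections: no y-intercept at any integer in the box; among the integer gridlines, it crosses the x-axis at x ∈ {-1, 1}.
(c) Together with the visible shape, these determine p as stated.

2*x^2 - 2*x*y - y^2 - 2*y - 2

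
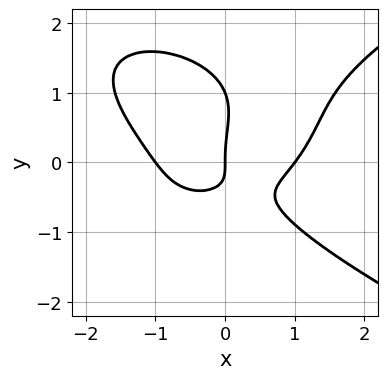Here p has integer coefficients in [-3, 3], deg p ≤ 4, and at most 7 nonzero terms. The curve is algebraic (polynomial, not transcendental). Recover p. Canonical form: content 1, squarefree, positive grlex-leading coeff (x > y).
First, deg p = 4. No degree-3 curve has this shape.
Next, observable constraints: the x-axis gridline crossings are at x ∈ {-1, 0, 1}; the y-axis gridline crossings are at y ∈ {0, 1}.
Finally, solving for integer coefficients yields p as stated.

2*y^4 - 2*x^3 - 2*y^3 + 3*x*y + 2*x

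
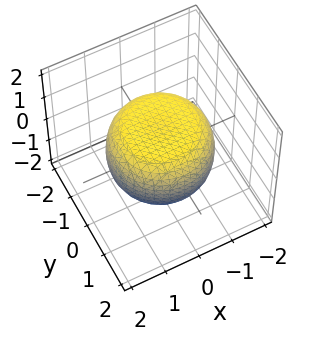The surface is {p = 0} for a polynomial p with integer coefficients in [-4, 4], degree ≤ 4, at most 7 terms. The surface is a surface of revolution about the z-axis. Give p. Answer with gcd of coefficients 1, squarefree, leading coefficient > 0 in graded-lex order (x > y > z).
x^4 + 2*x^2*y^2 + y^4 - x^2 - y^2 + 2*z^2 - 2

1. deg p = 4. No degree-3 surface has this shape.
2. By symmetry, every cross-section ⟂ z is a circle, so x, y appear only via x² + y².
3. Against the integer gridlines: the z-axis gridline crossings are at z ∈ {-1, 1}; a circular section at z = 1 has radius exactly 1.
4. These observations pin down the coefficients.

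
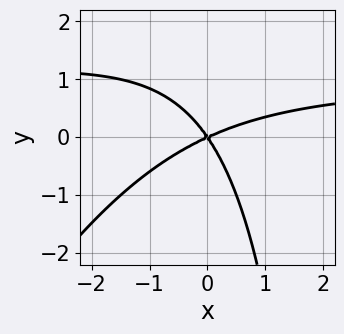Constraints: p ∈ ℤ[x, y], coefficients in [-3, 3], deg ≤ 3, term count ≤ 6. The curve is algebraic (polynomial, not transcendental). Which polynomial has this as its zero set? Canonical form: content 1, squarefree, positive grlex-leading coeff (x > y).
(a) deg p = 3.
(b) From the visible intercepts: it crosses the y-axis at the gridline y = 0; one x-axis crossing is at x = 0.
(c) Matching integer coefficients to the picture gives p.

2*x^2*y - x*y^2 - 2*x^2 + 3*x*y + 3*y^2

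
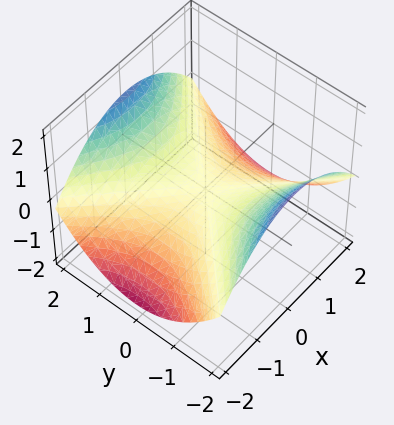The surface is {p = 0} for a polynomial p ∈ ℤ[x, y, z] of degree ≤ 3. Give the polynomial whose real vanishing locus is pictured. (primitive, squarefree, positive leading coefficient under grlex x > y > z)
x^2 - y^2 + 3*z

The degree is 2 — a saddle surface; a quadric.
Symmetries: it's symmetric under y → −y, forcing even powers of y; mirror symmetry x ↦ −x ⇒ only even powers of x.
From the visible intercepts: it meets the z-axis at z = 0 (among the integer gridlines); one y-axis crossing is at y = 0.
Matching integer coefficients to the picture gives p.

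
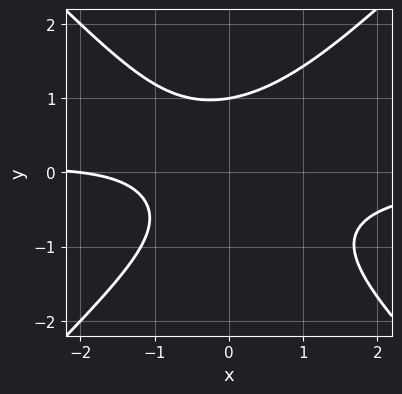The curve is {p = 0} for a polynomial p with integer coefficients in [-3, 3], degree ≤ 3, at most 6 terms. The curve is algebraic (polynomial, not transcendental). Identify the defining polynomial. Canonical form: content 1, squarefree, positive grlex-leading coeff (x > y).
2*x^2*y - 2*y^3 + x + 2

First, deg p = 3. The shape is more complex than any degree-2 curve.
Next, against the integer gridlines: one x-axis crossing is at x = -2; it meets the y-axis at y = 1 (among the integer gridlines).
Finally, assembling these constraints gives the stated polynomial.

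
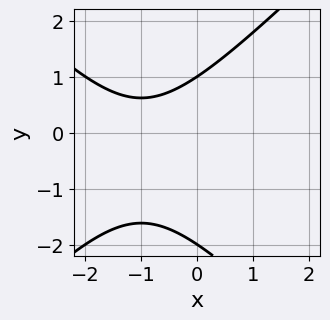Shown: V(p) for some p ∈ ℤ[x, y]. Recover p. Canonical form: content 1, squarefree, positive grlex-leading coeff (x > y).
1. Degree: a generic line meets the curve in up to 2 points, so deg p = 2.
2. Checking where it meets the axes: it misses every integer gridline on the x-axis; among the integer gridlines, it crosses the y-axis at y ∈ {-2, 1}.
3. Together with the visible shape, these determine p as stated.

x^2 - y^2 + 2*x - y + 2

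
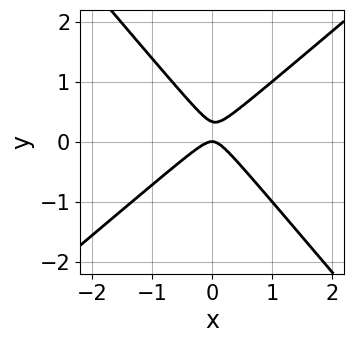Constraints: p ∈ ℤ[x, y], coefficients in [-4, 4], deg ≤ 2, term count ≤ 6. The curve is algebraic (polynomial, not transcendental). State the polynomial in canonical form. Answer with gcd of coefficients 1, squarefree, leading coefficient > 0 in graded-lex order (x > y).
deg p = 2. A generic line meets the curve in up to 2 points.
From the visible intercepts: it meets the y-axis at y = 0 (among the integer gridlines); it crosses the x-axis at the gridline x = 0.
The integer polynomial consistent with all of this is the stated p.

3*x^2 - x*y - 3*y^2 + y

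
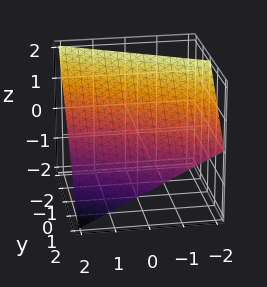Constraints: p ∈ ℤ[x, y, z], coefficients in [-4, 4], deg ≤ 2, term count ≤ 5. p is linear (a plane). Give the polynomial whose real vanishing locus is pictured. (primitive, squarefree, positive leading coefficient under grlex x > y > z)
x + 2*y + 2*z - 2

(a) The degree is 1 — every cross-section is a straight line — this is a plane.
(b) Observable constraints: it crosses the y-axis at the gridline y = 1; it meets the z-axis at z = 1 (among the integer gridlines); it crosses the x-axis at the gridline x = 2.
(c) Putting this together gives p.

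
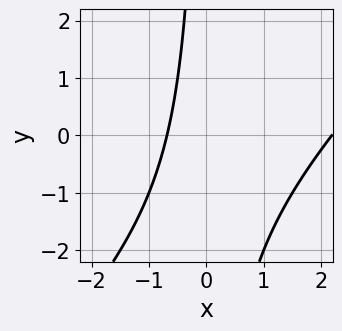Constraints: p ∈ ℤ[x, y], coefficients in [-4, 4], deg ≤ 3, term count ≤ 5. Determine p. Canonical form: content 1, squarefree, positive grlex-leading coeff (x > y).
2*x^2 - 2*x*y - 3*x - 3

First, the degree is 2 — no degree-1 curve has this shape.
Next, reading off the gridlines: it misses every integer gridline on the y-axis.
Finally, solving for integer coefficients yields p as stated.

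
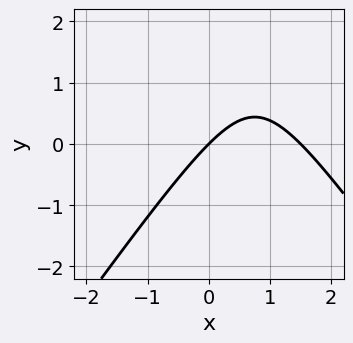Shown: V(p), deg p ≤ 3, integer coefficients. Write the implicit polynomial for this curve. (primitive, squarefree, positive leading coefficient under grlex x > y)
2*x^2 - y^2 - 3*x + 3*y

The degree is 2 — a generic line meets the curve in up to 2 points.
Against the integer gridlines: it meets the x-axis at x = 0 (among the integer gridlines); one y-axis crossing is at y = 0.
Matching integer coefficients to the picture gives p.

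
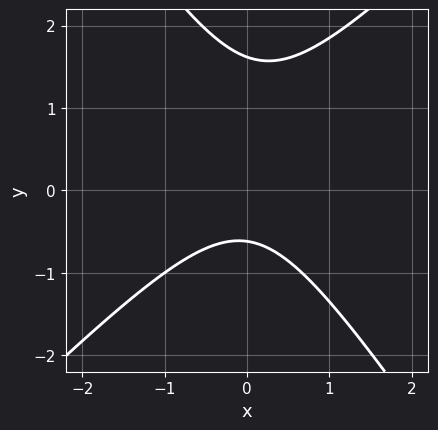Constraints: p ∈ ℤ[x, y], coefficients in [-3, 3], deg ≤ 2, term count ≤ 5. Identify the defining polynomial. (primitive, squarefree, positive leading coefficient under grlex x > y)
First, the degree is 2 — no degree-1 curve has this shape.
Then, against the integer gridlines: the curve avoids every integer x-axis point in the box.
Finally, solving for integer coefficients yields p as stated.

3*x^2 - x*y - 2*y^2 + 2*y + 2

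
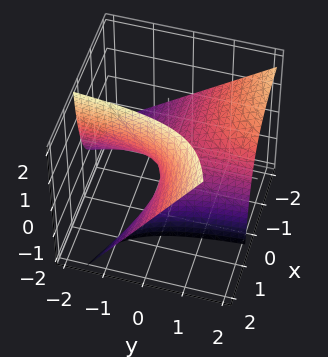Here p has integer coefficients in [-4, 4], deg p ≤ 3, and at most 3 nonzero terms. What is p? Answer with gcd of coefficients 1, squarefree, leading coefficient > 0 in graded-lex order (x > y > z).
3*x*y - 3*x*z + 2*z

First, degree: the shape is more complex than any degree-1 surface, so deg p = 2.
Then, observable constraints: every point of the x-axis in the box is on the surface; it crosses the z-axis at the gridline z = 0; every point of the y-axis in the box is on the surface.
Finally, these observations pin down the coefficients.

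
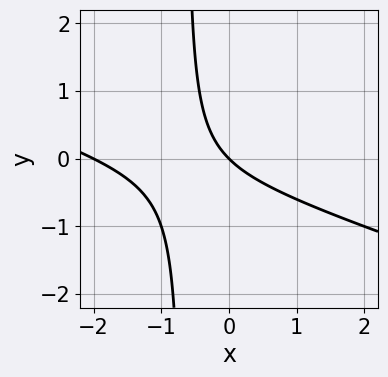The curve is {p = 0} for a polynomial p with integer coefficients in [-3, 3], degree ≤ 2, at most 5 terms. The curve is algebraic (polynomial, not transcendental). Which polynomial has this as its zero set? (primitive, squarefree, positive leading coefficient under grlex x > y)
The degree is 2 — the shape is more complex than any degree-1 curve.
Reading off the gridlines: it meets the y-axis at y = 0 (among the integer gridlines); among the integer gridlines, it crosses the x-axis at x ∈ {-2, 0}.
Fitting integer coefficients to these (and the overall shape) gives p.

x^2 + 3*x*y + 2*x + 2*y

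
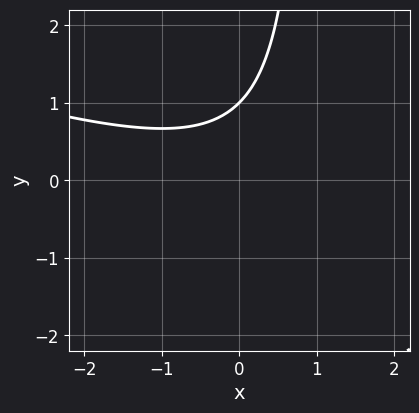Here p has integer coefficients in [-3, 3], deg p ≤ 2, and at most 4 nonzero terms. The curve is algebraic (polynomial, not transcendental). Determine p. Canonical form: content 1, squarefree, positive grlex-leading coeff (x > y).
(a) The degree is 2 — the shape is more complex than any degree-1 curve.
(b) Reading off the gridlines: it crosses the y-axis at the gridline y = 1; no x-intercept at any integer in the box.
(c) Fitting integer coefficients to these (and the overall shape) gives p.

x^2 + 3*x*y - 3*y + 3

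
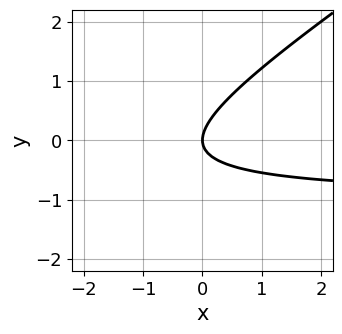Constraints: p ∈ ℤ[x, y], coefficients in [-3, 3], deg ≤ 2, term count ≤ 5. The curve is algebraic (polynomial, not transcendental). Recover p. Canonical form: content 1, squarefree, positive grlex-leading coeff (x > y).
(a) Degree: a generic line meets the curve in up to 2 points, so deg p = 2.
(b) From the visible intercepts: it crosses the x-axis at the gridline x = 0; one y-axis crossing is at y = 0.
(c) Assembling these constraints gives the stated polynomial.

2*x*y - 3*y^2 + 2*x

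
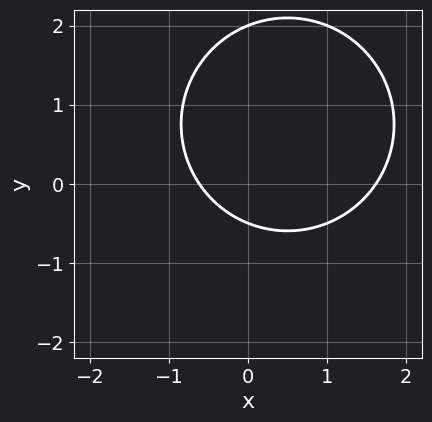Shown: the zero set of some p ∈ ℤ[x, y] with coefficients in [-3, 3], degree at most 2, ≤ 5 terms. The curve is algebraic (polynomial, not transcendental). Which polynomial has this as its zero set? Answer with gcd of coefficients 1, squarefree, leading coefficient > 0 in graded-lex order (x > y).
First, deg p = 2.
Then, from the axis intercepts and sections: one y-axis crossing is at y = 2.
Finally, the integer polynomial consistent with all of this is the stated p.

2*x^2 + 2*y^2 - 2*x - 3*y - 2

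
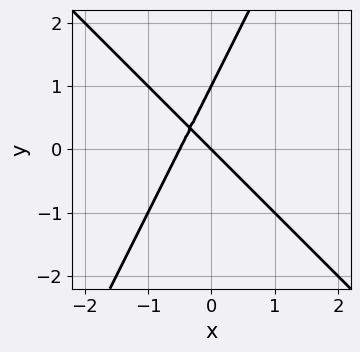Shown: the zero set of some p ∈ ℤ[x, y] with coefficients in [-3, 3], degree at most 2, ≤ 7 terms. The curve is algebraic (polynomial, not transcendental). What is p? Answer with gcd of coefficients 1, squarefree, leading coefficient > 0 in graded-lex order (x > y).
2*x^2 + x*y - y^2 + x + y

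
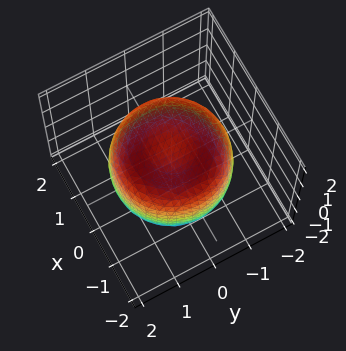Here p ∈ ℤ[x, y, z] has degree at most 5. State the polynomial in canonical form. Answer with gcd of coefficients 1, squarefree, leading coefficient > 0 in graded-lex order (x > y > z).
2*x^4 + 4*x^2*y^2 + 2*y^4 - 3*x^2 - 3*y^2 + 3*z^2 - 3

Degree: the shape is more complex than any degree-3 surface, so deg p = 4.
Symmetry: every cross-section ⟂ z is a circle, so x, y appear only via x² + y².
Against the integer gridlines: a circular section at z = 0 has radius between 1 and 2; among the integer gridlines, it crosses the z-axis at z ∈ {-1, 1}.
Matching integer coefficients to the picture gives p.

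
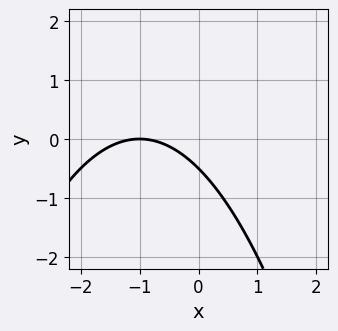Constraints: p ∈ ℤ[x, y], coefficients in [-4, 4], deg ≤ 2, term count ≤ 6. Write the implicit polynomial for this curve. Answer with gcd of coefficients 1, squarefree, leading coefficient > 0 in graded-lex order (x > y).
(a) Degree: a generic line meets the curve in up to 2 points, so deg p = 2.
(b) From the axis intercepts and sections: it meets the x-axis at x = -1 (among the integer gridlines).
(c) Assembling these constraints gives the stated polynomial.

x^2 + 2*x + 2*y + 1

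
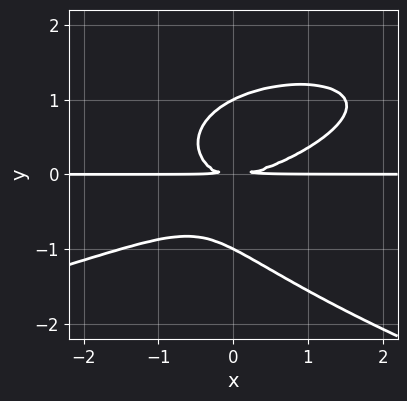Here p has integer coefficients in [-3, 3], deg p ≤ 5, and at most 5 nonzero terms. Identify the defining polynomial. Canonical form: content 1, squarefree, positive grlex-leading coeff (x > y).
The degree is 4 — a generic line meets the curve in up to 4 points.
Observable constraints: every point of the x-axis in the box is on the curve; among the integer gridlines, it crosses the y-axis at y ∈ {-1, 1}.
Fitting integer coefficients to these (and the overall shape) gives p.

3*y^4 + 2*x^2*y - 3*x*y^2 - 3*y^2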